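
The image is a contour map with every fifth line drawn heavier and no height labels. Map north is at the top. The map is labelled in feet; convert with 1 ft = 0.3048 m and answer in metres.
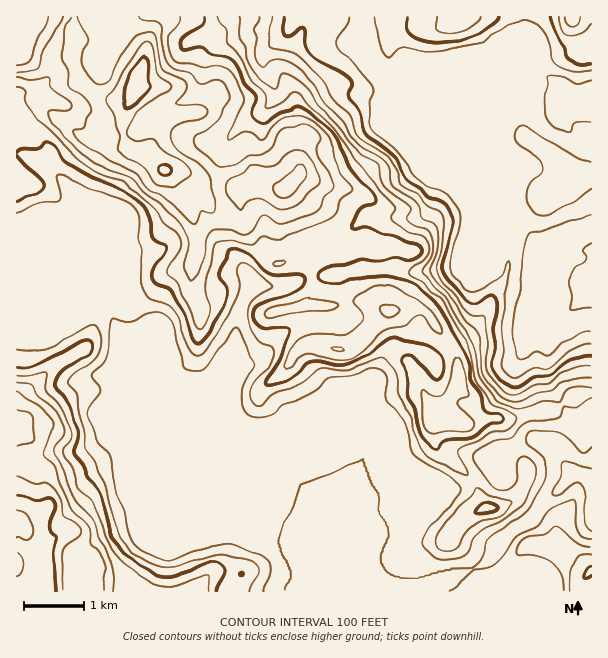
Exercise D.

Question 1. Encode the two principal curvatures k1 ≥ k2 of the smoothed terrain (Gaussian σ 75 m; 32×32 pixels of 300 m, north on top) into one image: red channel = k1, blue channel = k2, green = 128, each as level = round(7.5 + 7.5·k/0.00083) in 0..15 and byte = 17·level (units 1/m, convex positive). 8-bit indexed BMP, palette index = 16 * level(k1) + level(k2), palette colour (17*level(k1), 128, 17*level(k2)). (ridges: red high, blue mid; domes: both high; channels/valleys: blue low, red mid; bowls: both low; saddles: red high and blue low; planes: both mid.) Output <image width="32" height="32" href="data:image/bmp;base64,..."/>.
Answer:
<image width="32" height="32" href="data:image/bmp;base64,Qk02CAAAAAAAADYEAAAoAAAAIAAAACAAAAABAAgAAAAAAAAEAAATCwAAEwsAAAABAAAAAAAAAIAAABGAAAAigAAAM4AAAESAAABVgAAAZoAAAHeAAACIgAAAmYAAAKqAAAC7gAAAzIAAAN2AAADugAAA/4AAAACAEQARgBEAIoARADOAEQBEgBEAVYARAGaAEQB3gBEAiIARAJmAEQCqgBEAu4ARAMyAEQDdgBEA7oARAP+AEQAAgCIAEYAiACKAIgAzgCIARIAiAFWAIgBmgCIAd4AiAIiAIgCZgCIAqoAiALuAIgDMgCIA3YAiAO6AIgD/gCIAAIAzABGAMwAigDMAM4AzAESAMwBVgDMAZoAzAHeAMwCIgDMAmYAzAKqAMwC7gDMAzIAzAN2AMwDugDMA/4AzAACARAARgEQAIoBEADOARABEgEQAVYBEAGaARAB3gEQAiIBEAJmARACqgEQAu4BEAMyARADdgEQA7oBEAP+ARAAAgFUAEYBVACKAVQAzgFUARIBVAFWAVQBmgFUAd4BVAIiAVQCZgFUAqoBVALuAVQDMgFUA3YBVAO6AVQD/gFUAAIBmABGAZgAigGYAM4BmAESAZgBVgGYAZoBmAHeAZgCIgGYAmYBmAKqAZgC7gGYAzIBmAN2AZgDugGYA/4BmAACAdwARgHcAIoB3ADOAdwBEgHcAVYB3AGaAdwB3gHcAiIB3AJmAdwCqgHcAu4B3AMyAdwDdgHcA7oB3AP+AdwAAgIgAEYCIACKAiAAzgIgARICIAFWAiABmgIgAd4CIAIiAiACZgIgAqoCIALuAiADMgIgA3YCIAO6AiAD/gIgAAICZABGAmQAigJkAM4CZAESAmQBVgJkAZoCZAHeAmQCIgJkAmYCZAKqAmQC7gJkAzICZAN2AmQDugJkA/4CZAACAqgARgKoAIoCqADOAqgBEgKoAVYCqAGaAqgB3gKoAiICqAJmAqgCqgKoAu4CqAMyAqgDdgKoA7oCqAP+AqgAAgLsAEYC7ACKAuwAzgLsARIC7AFWAuwBmgLsAd4C7AIiAuwCZgLsAqoC7ALuAuwDMgLsA3YC7AO6AuwD/gLsAAIDMABGAzAAigMwAM4DMAESAzABVgMwAZoDMAHeAzACIgMwAmYDMAKqAzAC7gMwAzIDMAN2AzADugMwA/4DMAACA3QARgN0AIoDdADOA3QBEgN0AVYDdAGaA3QB3gN0AiIDdAJmA3QCqgN0Au4DdAMyA3QDdgN0A7oDdAP+A3QAAgO4AEYDuACKA7gAzgO4ARIDuAFWA7gBmgO4Ad4DuAIiA7gCZgO4AqoDuALuA7gDMgO4A3YDuAO6A7gD/gO4AAID/ABGA/wAigP8AM4D/AESA/wBVgP8AZoD/AHeA/wCIgP8AmYD/AKqA/wC7gP8AzID/AN2A/wDugP8A/4D/AIfIlIP3g7fm5df4g8aVhIZ3d3d3h4eGhneHh4aHdJPoiMiDg/rExpVzl9nm2eikhnd3d4eGl4WjkpOUxnSExOmHt6Si5oVjYWKCg6WFg4SHh4d3h4aXtfnphWHD+dfHtJiWxfq3ZHN2h4Z1lIR2h4eHh3d3doaUx/eTgpCQxcaRuNfElbaDloeHd4eHh4eHh4eHd4eHh3Vzx/f79pCi6LSGtsd0uHN2hoeHh4eHh4d3d3eHd4aGdmRh5JTU5oCj84bHtoWVdHZ3h4eHh4eHh4d3h4eGp5d0ctTlY3T5poGAhNOBhJaWhod3h4eHh3d3h4eHh4aYpbL41GF0pNejksmouMe0dIaGh4eHd4eGhoaHh3eHh3Zx5cSjxnKyYXOGqLnJ2oRjdoeHh4eGhqSllYZ2h3d2dWH5+vno9vjj16WGt6alo4WFh4d3dqeEpfl1hYSFd4WVpPampObSktXo5bbG1GKElpaHh4WFt4SU+PeWlnKBcnSn+IH49HNQpqTZ2GTm9aSic3eHlba1c3SC9vdxo7ZxgualUfe0MVGjYbe3dnS2+eqCdnZz1edzc6WA+Pb4+eeQk3OU98Slg5RzlbaFdHSW5oGFZGLG+ISAxpKgo4KE9qSllfjGs5ZkZHWEpZeXhYS1pNiEYtb5pqD7+ea1tYOV2djV+ZSx6HR1h4aFd4eHh4d2lbaT96a4kJGRtMemtsjJqOjIknH3lZWGh4eHh4eHd4aFx8b3pYVygbORk3SDgpKhwHBQY6XXhHaHh4d3h4eHdoaVlPfXdGDV2Menp5aVpdX4kWB2huh0dneHh3eHhoaGlaZixOSCtaOUc3SElre41/rlgIWGx4R0dXWFdYa4lnVkpZXmtbbpk6aHhpWElZOSk/ezhIaXpaiGhpZ0xoRzdGKTxseXlaeTt7enlnWm9/jUt6OFd4aoqKiX6eiTcoR0lMrXhbakuMb56afH5+eUgoKDhId3haiXmJeWgpKFl6e15/v3t5OnuHXpyJaWptmTYnWHh4d2hYa4p4WFccjW2OfXlHNzU5Vzpsaz1tW1tJB2d3eHhpeX16eVlYDm6JamoqWUg4SDpJPIuPrng1FxhYeHd4eGp8iFdKeC5taEhabVcLXH2qeUcJPn1YK1hGWHd3d3d3aWpnWWlZOUgqXFxvjFs6OmuNjWgOWlY4OVhpaHd4eHh5iXhoSVgqKm6HOD+eb15qTKtnGj15aUqJSmhnaHh4eGh5aTg5Pqo6W2Y4PX+GCDhMe2YNindIaVdKaFc4ODdYZ2hqXY6seEk9mEhKT4YVGVpKSUcaR0hHSGp6W3t5aThHV1dLO1l8iStoSnksLExsWWlqeEhKa4lYWYl6fH6ujXtKWj+tU="/>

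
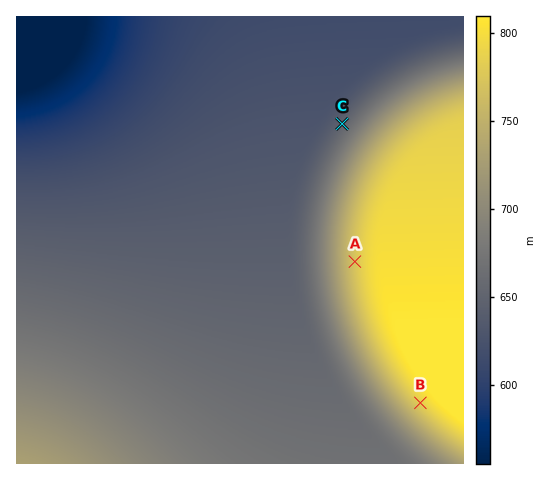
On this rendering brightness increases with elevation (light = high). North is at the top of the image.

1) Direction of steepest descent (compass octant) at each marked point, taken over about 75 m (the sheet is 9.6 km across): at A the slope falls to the W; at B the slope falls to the SW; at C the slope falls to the NW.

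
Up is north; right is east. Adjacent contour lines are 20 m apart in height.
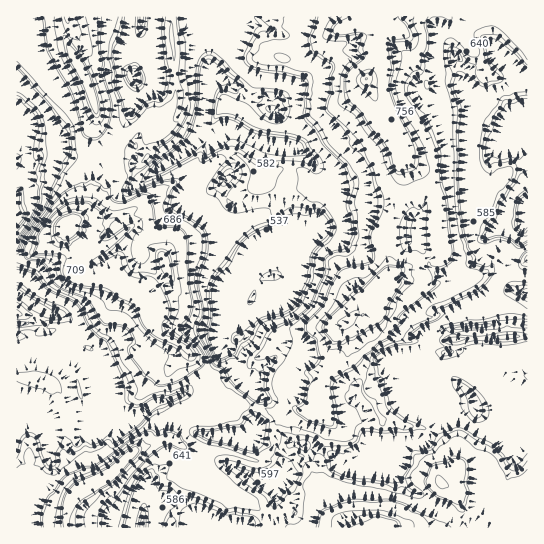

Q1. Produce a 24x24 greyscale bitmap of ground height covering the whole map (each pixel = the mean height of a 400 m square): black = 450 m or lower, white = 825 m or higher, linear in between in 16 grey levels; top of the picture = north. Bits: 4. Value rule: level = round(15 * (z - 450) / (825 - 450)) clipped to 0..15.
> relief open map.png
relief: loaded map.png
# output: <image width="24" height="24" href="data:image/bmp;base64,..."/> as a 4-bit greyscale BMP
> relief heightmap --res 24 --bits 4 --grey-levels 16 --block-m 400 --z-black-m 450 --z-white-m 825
<image width="24" height="24" href="data:image/bmp;base64,Qk2WAQAAAAAAAHYAAAAoAAAAGAAAABgAAAABAAQAAAAAACABAAATCwAAEwsAABAAAAAAAAAAAAAAABEREQAiIiIAMzMzAERERABVVVUAZmZmAHd3dwCIiIgAmZmZAKqqqgC7u7sAzMzMAN3d3QDu7u4A////AIm6hVZWZ3iau6iIiIm7lmZ4h2eIiIioiIebyXiIdld2Znmoh3Z3m5iHd2Z2VWeIdmVlZ5h2ZneIZmZ2VVZlVniId4mod2VUVWZmV4iIZoiodlVVVWZlaKqWZoipdlVVVlVVeauTVnirl2VFVVVXmspzNWi8ynZVRERprMqDMzWcy5hmVVi8zMp0MzR6vKmHZYrMyrp1MzNomqmHZozcuqqFUzNGmpqFRDrsupdlVUNGipqFQjaqmIZVVVVWiqp1UjWIhlZURVVWiqp1VDV4h2RFVERom8p1RDV5iIYzNFV5rLl1M0aLlodEVVaKzKh1Q2ebhWdEVVaL25h2ZXirdFdUV3eLy6h3Zom6dWdVZ4iqy6h3Z4m6dWdVV3iszLiIeA=="/>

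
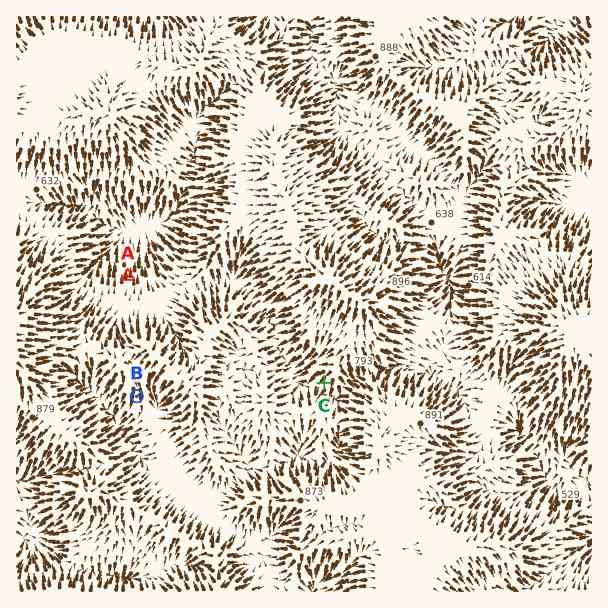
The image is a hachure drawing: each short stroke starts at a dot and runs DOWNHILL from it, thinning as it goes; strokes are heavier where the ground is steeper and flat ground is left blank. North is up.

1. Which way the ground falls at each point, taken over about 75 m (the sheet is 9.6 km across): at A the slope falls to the N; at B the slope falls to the S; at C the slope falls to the SW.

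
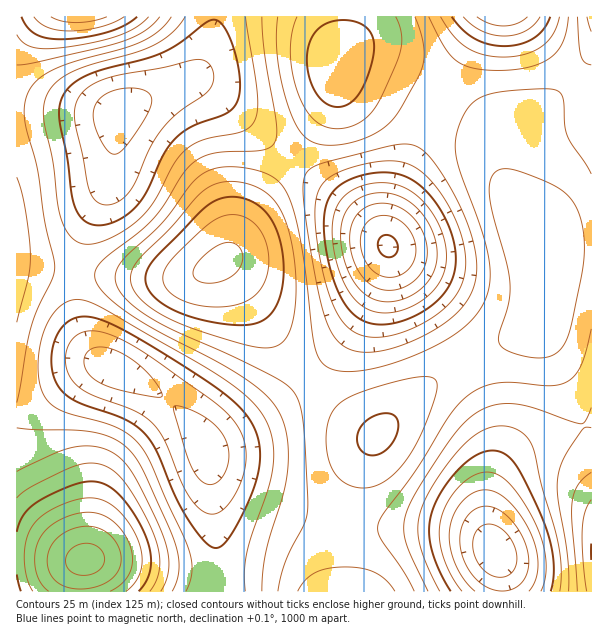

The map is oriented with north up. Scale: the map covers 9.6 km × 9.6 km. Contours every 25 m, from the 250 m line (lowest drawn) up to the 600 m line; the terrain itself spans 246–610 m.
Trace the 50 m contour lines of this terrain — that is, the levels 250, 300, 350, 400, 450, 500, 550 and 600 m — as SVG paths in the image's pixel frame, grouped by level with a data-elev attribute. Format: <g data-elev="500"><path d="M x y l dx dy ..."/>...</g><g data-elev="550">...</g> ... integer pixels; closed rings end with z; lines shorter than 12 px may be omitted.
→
<g data-elev="250"><path d="M387 257l-7-5-2-7 2-7 6-3 7 3 5 8-1 5-2 4z"/></g><g data-elev="300"><path d="M494 590l-12-6-10-9-8-14-4-15 1-15 4-12 8-8 10-5 14 3 13 10 12 17 6 19-1 17-6 12-12 6z"/><path d="M383 290l-12-5-11-11-7-16-3-18 1-15 6-11 11-8 13-3 17 3 15 11 10 16 4 18-3 16-10 14-15 8z"/></g><g data-elev="350"><path d="M462 591l-11-16-8-20-4-18 2-16 6-18 11-15 15-12 13-4 12 3 12 9 14 18 12 22 7 19 3 18-1 17-4 13"/><path d="M207 513l-10-7-9-12-8-14-15-39-6-10-7-9-18-12-47-17-9-6-6-7-6-12 0-12 3-12 8-9 9-4 12 0 13 4 18 9 24 15 58 40 14 12 10 11 7 12 4 13 0 14-3 15-7 17-9 13-9 7z"/><path d="M378 312l-9-2-9-5-7-8-7-10-10-29-3-16-1-15 5-20 10-13 16-9 21-2 12 2 11 4 10 7 10 10 8 12 7 13 3 14 1 13-1 11-4 10-6 9-9 9-11 8-13 5-12 3z"/><path d="M102 204l-7-4-6-11-13-63-1-18 5-13 13-11 20-7 51-10 30-7 7 0 6 2 5 6 2 7-1 8-3 6-8 7-25 17-15 16-11 17-16 36-9 13-12 9z"/><path d="M540 17l-6 7-9 7-10 4-11 1-12-1-10-4-9-6-10-8"/></g><g data-elev="400"><path d="M186 591l4-9 2-10 0-11-3-10-37-86-9-16-11-12-15-9-15-6-33-8-12-5-9-8-6-9-3-11-1-13 1-15 3-15 5-14 6-10 7-8 8-5 12-1 15 4 104 59 42 29 13 12 9 12 6 10 3 12 2 14-1 13-5 24-21 63-3 20 1 19"/><path d="M440 591l-14-28-7-21-1-18 4-17 16-30 24-31 20-15 9-4 10-1 11 1 10 5 7 8 4 9 8 36 18 61 2 24-1 21"/><path d="M366 337l-12-5-9-7-8-11-7-16-7-26-6-30-2-26 1-18 3-9 4-6 7-6 9-5 17-6 18-4 15-1 12 1 12 4 12 9 12 13 12 18 9 19 5 18 3 17-1 15-4 12-8 12-10 10-12 10-17 9-18 6-16 3z"/><path d="M245 17l13 79-1 17-5 11-10 8-35 7-16 7-14 13-23 42-17 20-17 12-18 8-13 3-11-2-6-4-6-7-7-21-6-48-9-43 0-14 3-10 10-14 17-10 19-7 45-12 20-9 15-11 12-15"/><path d="M559 17l-6 18-11 11-18 9-21 2-20-2-16-7-14-12-12-19"/></g><g data-elev="450"><path d="M161 591l5-10 3-12-1-14-3-13-9-23-19-39-9-14-9-9-9-6-11-4-10-1-12 1-21 6-39 18"/><path d="M414 591l-12-22-21-30-3-8 0-6 6-12 35-48 29-48 10-12 9-9 10-7 11-4 21-3 43 4 9-2 8-3 7-7 6-11 9-34"/><path d="M591 472l-7 6-6 7-4 9-2 9 0 18 5 70"/><path d="M17 322l11-44 2-21-5-48-8-32"/><path d="M591 174l-23-37-3-12-2-26-2-5-3-3-15-2-40 3-18 4-12 6-7 9-7 14-3 13-1 12 4 20 20 54 9 28 2 24-4 21-5 11-8 11-11 10-13 9-41 20-39 11-18 3-15-2-10-4-8-9-5-18-9-79-10-47-5-16-6-11-8-7-9-6-17-4-19-2-15 1-12 6-12 11-30 39-40 39-6 12 2 10 7 12 14 12 30 19 64 28 43 21 15 10 7 11 4 13 3 20 3 81-3 13-19 37-7 29"/><path d="M17 65l21-3 84-20 22-11 16-14"/><path d="M278 17l-2 24 2 24 6 26 8 25 7 13 7 9 11 6 13 1 21-2 21-8 16-10 11-14 19-34 6-15-1-20-8-25"/><path d="M577 17l4 38 3 7 7 3"/></g><g data-elev="500"><path d="M139 591l7-9 4-12 1-13-3-14-7-18-12-18-12-14-12-9-12-3-12 2-15 5-21 9-11 7-8 8-6 9-3 11"/><path d="M17 574l4 17"/><path d="M591 544l0 16"/><path d="M368 455l6 0 7-2 6-4 6-7 4-10 1-7-1-6-4-4-7-2-11 2-9 6-6 7-3 7 1 9 4 7z"/><path d="M226 324l25 0 9-2 7-5 6-6 5-9 4-12 2-14-1-15-2-16-4-14-6-12-7-9-9-7-10-4-11-2-16 3-15 9-49 51-6 9-3 9 1 7 5 8 7 7 10 7 26 11z"/><path d="M334 107l13-2 10-9 9-16 7-21 1-15-3-11-7-7-11-5-17 0-13 4-10 10-5 13-1 18 5 20 11 15z"/><path d="M21 17l6 10 8 7 10 4 15 1 23-2 24-5 17-6 13-9"/></g><g data-elev="550"><path d="M110 591l12-7 7-10 3-11-1-14-6-14-11-13-12-7-13-3-15 2-15 6-12 9-8 10-4 15 0 15 5 13 9 9"/><path d="M202 282l8 1 9-1 9-4 7-5 5-6 3-7-1-8-3-5-6-4-9 0-10 5-11 9-8 9-2 7 2 6z"/><path d="M51 17l11 4 13 2 17-2 15-4"/></g><g data-elev="600"><path d="M78 575l14-1 10-7 2-4 0-6-2-6-4-4-8-3-7 0-8 2-7 6-2 6 0 8 5 5z"/></g>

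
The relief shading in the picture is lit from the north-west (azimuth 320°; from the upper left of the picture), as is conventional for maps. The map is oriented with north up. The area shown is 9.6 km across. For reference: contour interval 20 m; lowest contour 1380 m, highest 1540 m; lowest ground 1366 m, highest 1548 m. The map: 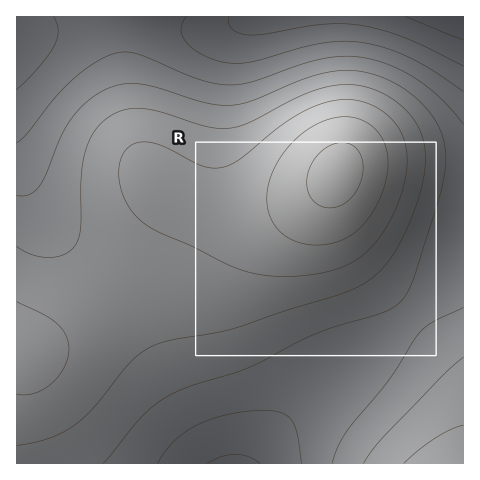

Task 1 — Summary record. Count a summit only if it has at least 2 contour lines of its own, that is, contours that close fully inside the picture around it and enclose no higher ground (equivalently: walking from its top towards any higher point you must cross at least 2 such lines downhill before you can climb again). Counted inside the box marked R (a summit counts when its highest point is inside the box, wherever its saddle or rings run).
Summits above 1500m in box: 1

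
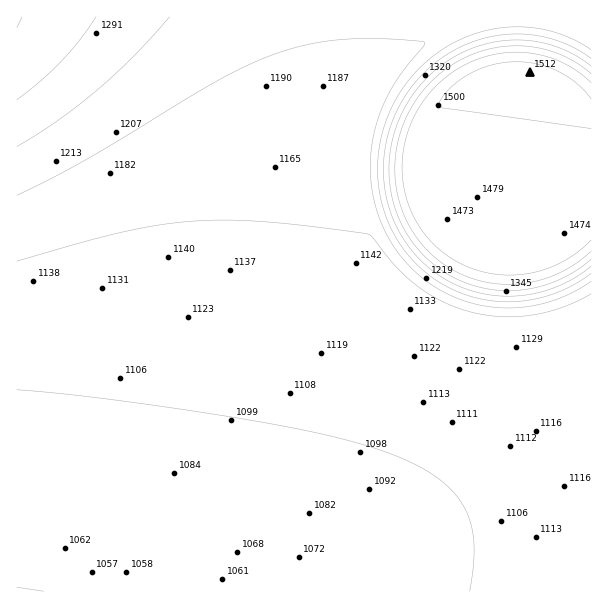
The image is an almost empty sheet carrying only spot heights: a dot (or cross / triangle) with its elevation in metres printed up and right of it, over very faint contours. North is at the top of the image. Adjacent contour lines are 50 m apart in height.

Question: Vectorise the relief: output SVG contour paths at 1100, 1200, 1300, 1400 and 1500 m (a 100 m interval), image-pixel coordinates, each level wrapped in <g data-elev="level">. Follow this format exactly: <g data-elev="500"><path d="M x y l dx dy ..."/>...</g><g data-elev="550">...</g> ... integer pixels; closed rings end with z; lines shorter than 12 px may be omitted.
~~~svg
<g data-elev="1100"><path d="M17 390l109 11 143 22 81 18 30 9 25 10 21 10 17 12 13 13 10 15 6 17 2 18-1 21-3 25"/></g><g data-elev="1200"><path d="M17 195l72-37 130-78 51-24 33-10 35-6 37-1 47 2 2 1 0 3-24 30-15 26-9 24-5 24 0 27 4 27 9 25 13 23 18 21 22 16 24 12 27 6 27 2 27-4 25-9 24-14"/></g><g data-elev="1300"><path d="M17 100l23-19 22-21 18-21 16-22"/><path d="M591 59l-15-10-16-8-17-4-18-3-18 0-18 3-16 5-17 7-15 10-15 12-12 13-11 15-8 17-7 18-3 18-2 18 2 18 3 18 6 16 9 17 11 14 12 13 14 10 16 9 17 6 16 4 18 1 18-1 18-4 17-6 16-8 15-11"/></g><g data-elev="1400"><path d="M591 74l-13-10-15-8-15-6-17-3-16-1-18 1-17 4-16 7-15 9-14 11-12 12-10 15-8 15-6 16-3 17-1 17 1 16 4 17 5 15 9 16 11 14 12 11 14 10 14 7 15 5 17 3 18 0 16-2 17-4 16-8 15-9 12-10"/></g><g data-elev="1500"><path d="M591 99l-15-16-19-12-23-8-21-1-25 4-21 9-19 15-7 9-3 6 2 2 3 1 148 21"/></g>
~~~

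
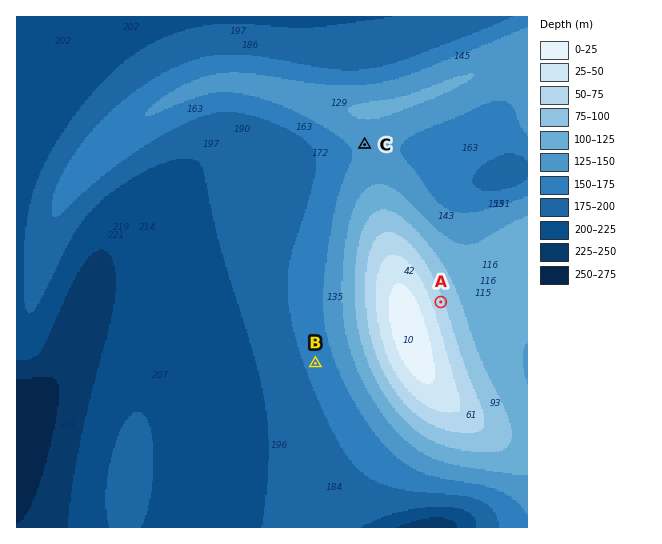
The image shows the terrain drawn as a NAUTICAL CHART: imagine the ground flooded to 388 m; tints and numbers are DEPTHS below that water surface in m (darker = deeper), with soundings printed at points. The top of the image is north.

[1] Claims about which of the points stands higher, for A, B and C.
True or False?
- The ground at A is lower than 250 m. False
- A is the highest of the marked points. True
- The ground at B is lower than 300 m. True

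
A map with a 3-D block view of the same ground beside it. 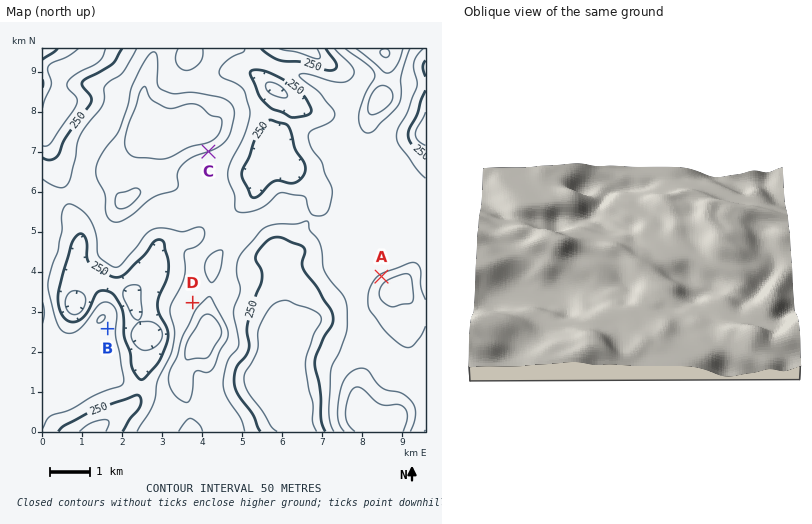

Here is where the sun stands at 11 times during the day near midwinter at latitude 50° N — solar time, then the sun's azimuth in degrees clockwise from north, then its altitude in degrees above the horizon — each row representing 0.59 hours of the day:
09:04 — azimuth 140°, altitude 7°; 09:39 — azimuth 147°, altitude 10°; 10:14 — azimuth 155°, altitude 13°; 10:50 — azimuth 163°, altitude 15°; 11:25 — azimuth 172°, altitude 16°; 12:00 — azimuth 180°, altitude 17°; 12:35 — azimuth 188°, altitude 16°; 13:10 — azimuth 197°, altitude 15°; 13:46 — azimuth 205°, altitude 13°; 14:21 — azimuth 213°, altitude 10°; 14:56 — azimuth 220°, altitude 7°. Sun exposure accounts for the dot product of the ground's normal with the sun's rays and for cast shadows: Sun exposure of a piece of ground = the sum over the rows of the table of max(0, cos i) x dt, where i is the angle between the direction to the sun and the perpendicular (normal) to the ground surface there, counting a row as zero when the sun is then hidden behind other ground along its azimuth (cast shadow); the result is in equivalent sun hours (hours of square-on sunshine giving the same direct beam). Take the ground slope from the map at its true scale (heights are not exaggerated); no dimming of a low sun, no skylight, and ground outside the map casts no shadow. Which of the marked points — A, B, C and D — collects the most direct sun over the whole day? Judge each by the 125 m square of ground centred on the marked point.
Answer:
C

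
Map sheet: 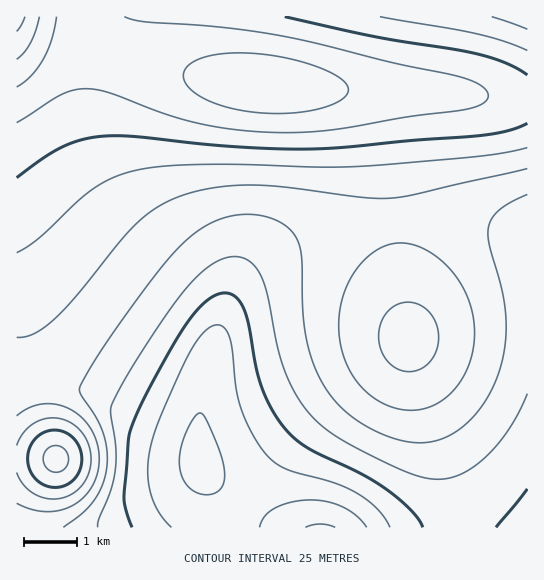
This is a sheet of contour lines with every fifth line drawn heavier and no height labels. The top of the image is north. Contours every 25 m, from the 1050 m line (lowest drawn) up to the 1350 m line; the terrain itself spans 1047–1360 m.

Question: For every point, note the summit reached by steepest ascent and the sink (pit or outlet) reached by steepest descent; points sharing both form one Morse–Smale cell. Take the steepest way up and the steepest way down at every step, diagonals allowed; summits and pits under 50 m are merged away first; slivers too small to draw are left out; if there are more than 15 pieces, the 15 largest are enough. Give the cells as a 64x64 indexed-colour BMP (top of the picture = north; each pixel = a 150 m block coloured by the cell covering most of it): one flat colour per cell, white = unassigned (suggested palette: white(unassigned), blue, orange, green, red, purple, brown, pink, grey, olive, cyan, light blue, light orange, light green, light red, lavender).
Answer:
<image width="64" height="64" href="data:image/bmp;base64,Qk12CAAAAAAAAHYAAAAoAAAAQAAAAEAAAAABAAQAAAAAAAAIAAATCwAAEwsAABAAAAAAAAAA////ALR3HwAOf/8ALKAsACgn1gC9Z5QAS1aMAMJ34wB/f38AIr28AM++FwDox64AeLv/AIrfmACWmP8A1bDFADMzMzMzMzMzMzMzMzMzMzMRERERERERERERERERERERMzMzMzMzMzMzMzMzMzMzEREREREREREREREREREREREzMzMzMzMzMzMzMzMzMzERERERERERERERERERERERETMzMzMzMzMzMzMzMzMxERERERERERERERERERERERERMzMzMzMzMzMzMzMzMxEREREREREREREREREREREREREzMzMzMzMzMzMzMzMxERERERERERERERERERERERERETMzMzMzMzMzMzMzMxERERERERERERERERERERERERERMzMzMzMzMzMzMzMxEREREREREREREREREREREREREREzMzMzMzMzMzMzMzERERERERERERERERERERERERERETMzMzMzMzMzMzMzMRERERERERERERERERERERERERERMzMzMzMzMzMzMzMxEREREREREREREREREREREREREREzMzMzMzMzMzMzMxERERERERERERERERERERERERERETMzMzMzMzMzMzMRERERERERERERERERERERERERERERMzMzMzMzMzMzEREREREREREREREREREREREREREREREzMzMzMzMzMRERERERERERERERERERERERERERERERETMzMzMzMzERERERERERERERERERERERERERERERERERMzMzMzMxEREREREREREREREREREREREREREREREREREREzMzEREREREREREREREREREREREREREREREREREREREREREREREREREREREREREREREREREREREREREREREREREREREREREREREREREREREREREREREREREREREREREREREREREREREREREREREREREREREREREREREREREREREREREREREREREREREREREREREREREREREREREREREREREREREREREREREREREREREREREREREREREREREREREREREREREREREREREREREREREREREREREREREREREREREREREREREREREREREREREREREREREREREREREREREREREREREREREREREREREREREREREREREREREREREREREREREREREREREREREREREREREREREREREREREREREREREREREREREREREREREREREREREREREREREREREREREREREREREREREREREREREREREREREREREREREREREREREREREREREREREREREREREREREREREREREREREREREREREREREREREREREREREREREREREREREREREREREREREREREREREREREREREREREREREREREREREREREREREREREREREREREREREREREREREREREREREREREREREREREREREREREREREREREREREREREREREREREREREREREREREREREREREREREREREREREREREREREREREREREREREREREREREREREREREREREREREREREREREREREREREREREREREREREREREREREREREREREREREREREREREREREREREREREREREREREREREREREREREREREREREREREREREREREREREREREREREREREREREREREREREREREREREREREREREREREREREREREREREREREREREREREREREREREREREREREREREREREREREREREREREREREREREREREREREREREREREREREREREREREREREREREREREREREREREREREREREREREREREREREREREREREREREREREREREREREREREREREREREREREREREREREREREREREREREREREREREREREREREREREREREREREREREREREREREREREREREREREREREREREREREREREREREREREREREREREREREREREREREREREREREREREREREREREREREREREREREREREREREREREREREREREREREREREREREREREREREREREREREREREREREREREREREREREREREREREREREREREREREREREREREREREREREREREREREREREREREREREREREREREREREREREREREREREREREREREREREREREREREREREREREREREREREREREREREREREREREREREREREREREREREREREREREREREREREREREREREREREREREREREREREREREREREREREREREREREREREREREREREREREREREREREREREREREREREREREREREREREREREREREREREREREREREREiIiIiIiEREREREREREREREREREREiIiIiIiIiIiIiIiIiIiIiIRERERERERERERERIiIiIiIiIiIiIiIiIiIiIiIiIiIhERERERERERESIiIiIiIiIiIiIiIiIiIiIiIiIiIiIiERERERERESIiIiIiIiIiIiIiIiIiIiIiIiIiIiIiIiIRERERESIiIiIiIiIiIiIiIiIiIiIiIiIiIiIiIiIiIhERERIiIiIiIiIiIiIiIiIiIiIiIiIiIiIiIiIiIiIiEREiIiIiIiIiIiIiIiIiIiIiIiIiIiIiIiIiIiIiIiISIiIiIiIiIiIiIiIiIiIiIiIiIiIiIiIiIiIiIiIiIiIiIiIiIiIiIiIiIiIiIiIiIiIiIiIiIiIiIiIiIiIi"/>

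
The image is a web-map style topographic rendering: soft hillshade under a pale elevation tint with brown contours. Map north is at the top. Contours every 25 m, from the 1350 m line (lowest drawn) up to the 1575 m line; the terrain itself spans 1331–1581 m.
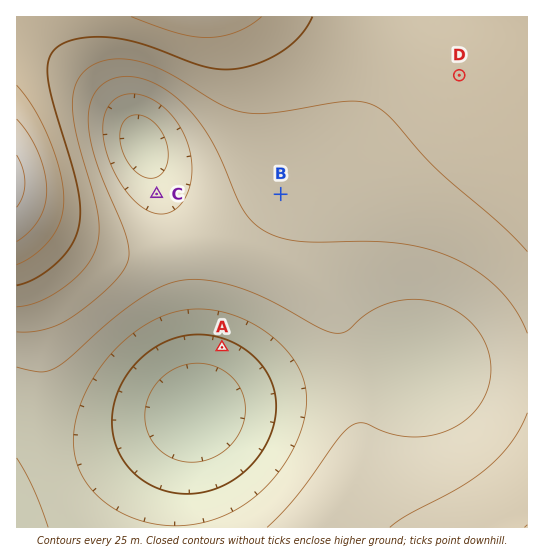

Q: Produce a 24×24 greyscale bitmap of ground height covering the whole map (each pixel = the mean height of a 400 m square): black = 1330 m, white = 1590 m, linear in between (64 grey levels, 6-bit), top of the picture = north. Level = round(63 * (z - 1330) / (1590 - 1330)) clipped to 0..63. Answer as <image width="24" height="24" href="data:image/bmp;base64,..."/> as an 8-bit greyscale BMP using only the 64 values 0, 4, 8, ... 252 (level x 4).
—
<image width="24" height="24" href="data:image/bmp;base64,Qk12BgAAAAAAADYEAAAoAAAAGAAAABgAAAABAAgAAAAAAEACAAATCwAAEwsAAAABAAAAAAAAAAAAAAEBAQACAgIAAwMDAAQEBAAFBQUABgYGAAcHBwAICAgACQkJAAoKCgALCwsADAwMAA0NDQAODg4ADw8PABAQEAAREREAEhISABMTEwAUFBQAFRUVABYWFgAXFxcAGBgYABkZGQAaGhoAGxsbABwcHAAdHR0AHh4eAB8fHwAgICAAISEhACIiIgAjIyMAJCQkACUlJQAmJiYAJycnACgoKAApKSkAKioqACsrKwAsLCwALS0tAC4uLgAvLy8AMDAwADExMQAyMjIAMzMzADQ0NAA1NTUANjY2ADc3NwA4ODgAOTk5ADo6OgA7OzsAPDw8AD09PQA+Pj4APz8/AEBAQABBQUEAQkJCAENDQwBEREQARUVFAEZGRgBHR0cASEhIAElJSQBKSkoAS0tLAExMTABNTU0ATk5OAE9PTwBQUFAAUVFRAFJSUgBTU1MAVFRUAFVVVQBWVlYAV1dXAFhYWABZWVkAWlpaAFtbWwBcXFwAXV1dAF5eXgBfX18AYGBgAGFhYQBiYmIAY2NjAGRkZABlZWUAZmZmAGdnZwBoaGgAaWlpAGpqagBra2sAbGxsAG1tbQBubm4Ab29vAHBwcABxcXEAcnJyAHNzcwB0dHQAdXV1AHZ2dgB3d3cAeHh4AHl5eQB6enoAe3t7AHx8fAB9fX0Afn5+AH9/fwCAgIAAgYGBAIKCggCDg4MAhISEAIWFhQCGhoYAh4eHAIiIiACJiYkAioqKAIuLiwCMjIwAjY2NAI6OjgCPj48AkJCQAJGRkQCSkpIAk5OTAJSUlACVlZUAlpaWAJeXlwCYmJgAmZmZAJqamgCbm5sAnJycAJ2dnQCenp4An5+fAKCgoAChoaEAoqKiAKOjowCkpKQApaWlAKampgCnp6cAqKioAKmpqQCqqqoAq6urAKysrACtra0Arq6uAK+vrwCwsLAAsbGxALKysgCzs7MAtLS0ALW1tQC2trYAt7e3ALi4uAC5ubkAurq6ALu7uwC8vLwAvb29AL6+vgC/v78AwMDAAMHBwQDCwsIAw8PDAMTExADFxcUAxsbGAMfHxwDIyMgAycnJAMrKygDLy8sAzMzMAM3NzQDOzs4Az8/PANDQ0ADR0dEA0tLSANPT0wDU1NQA1dXVANbW1gDX19cA2NjYANnZ2QDa2toA29vbANzc3ADd3d0A3t7eAN/f3wDg4OAA4eHhAOLi4gDj4+MA5OTkAOXl5QDm5uYA5+fnAOjo6ADp6ekA6urqAOvr6wDs7OwA7e3tAO7u7gDv7+8A8PDwAPHx8QDy8vIA8/PzAPT09AD19fUA9vb2APf39wD4+PgA+fn5APr6+gD7+/sA/Pz8AP39/QD+/v4A////AEBESEhIREBAQERMVGBobHBwdHR4fICEiERESERAODAwMDQ8SFRgaGxscHB0dHiAhERISEA4LCQcHCAsOEhYZGhoaGhscHR4gEhIRDwwJBgQEBQcLDxMXGRkZGRkaGx0eEhMRDwsHBAIBAgUJDRIVFxcXFxcXGRsdExQSDwsHAwEAAQQIDBEUFhYVFRUWFxkcFRUTEAwIBQIBAgUJDREUFRUUExMUFhgbFxcWEw8LBwUEBQcLDhIUFRUUExMUFRgbGhoZFhIOCwkICQsOERQWFhUUExMUFhgbHh4cGRYTEA4NDg8SFBYXFxYVFRUWFxkcIyIgHRoXFBMSExQWFxkZGRgXFxcYGRseKSYjIB0aGBcWFxgZGhsbGhoZGRkaHB0gLysnIx8cGhkZGhscHBwcHBsbGxwdHiAiNDAqJSAcGhoaGxwdHR0dHR0dHh4fICIjODMtJh8aGBgaGx0dHh4eHh8fHyAhIiMlOjUtJR0XFBYZHB0eHx8fICAgISIiIyQmOzQsIhkSERQYHB4fHyAgICEhIiMjJCUmOTIpHxUPDxMZHR8gICEhISIiIyMkJSYnNi8mHRQPEBUbHyEhIiIiIiIjIyQlJiYnMiwkHBUSFBkeIiMjIyMjIyMjJCQlJicoLiokHxoYGx8jJSYmJSQkJCMkJCUlJicoLCkmIyAgIiUoKSkoJyYlJCQkJCUlJicoKyooJyYnKSstLSwrKigmJSQkJCQlJicoKysrKywtLzAxMTAuLConJiQkJCQlJicoA=="/>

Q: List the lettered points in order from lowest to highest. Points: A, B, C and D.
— A C B D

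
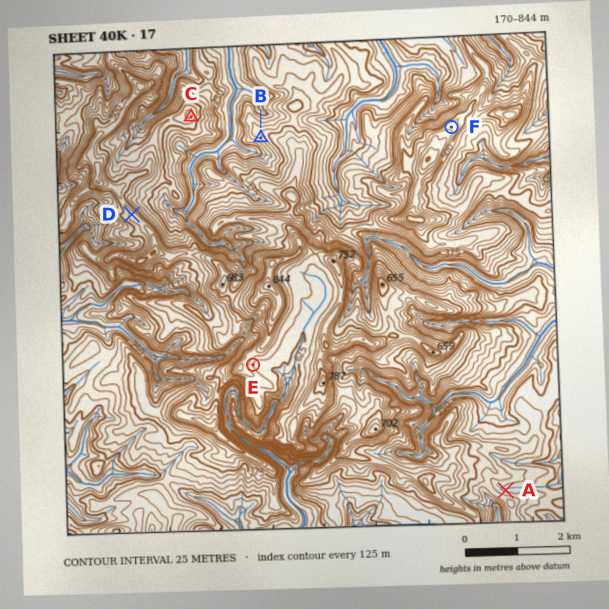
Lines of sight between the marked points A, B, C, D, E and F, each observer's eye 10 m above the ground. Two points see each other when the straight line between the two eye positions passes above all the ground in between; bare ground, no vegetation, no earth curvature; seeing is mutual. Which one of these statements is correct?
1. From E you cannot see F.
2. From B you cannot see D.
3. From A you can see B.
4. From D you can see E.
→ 1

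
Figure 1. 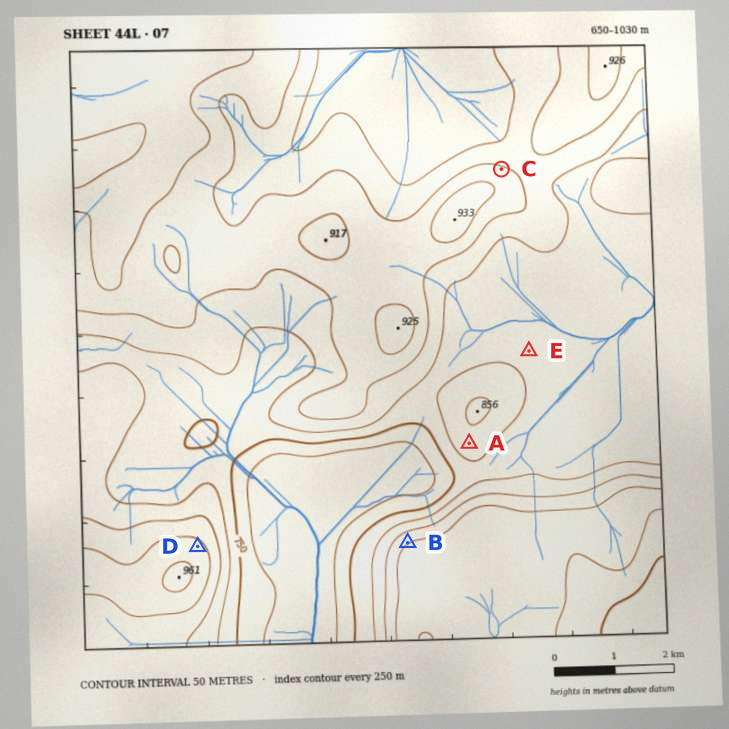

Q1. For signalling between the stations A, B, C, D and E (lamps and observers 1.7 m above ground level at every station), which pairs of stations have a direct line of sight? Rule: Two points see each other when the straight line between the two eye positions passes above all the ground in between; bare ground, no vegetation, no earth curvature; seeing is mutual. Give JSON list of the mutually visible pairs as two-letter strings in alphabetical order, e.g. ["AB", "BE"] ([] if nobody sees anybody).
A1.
["AB", "AD", "BD"]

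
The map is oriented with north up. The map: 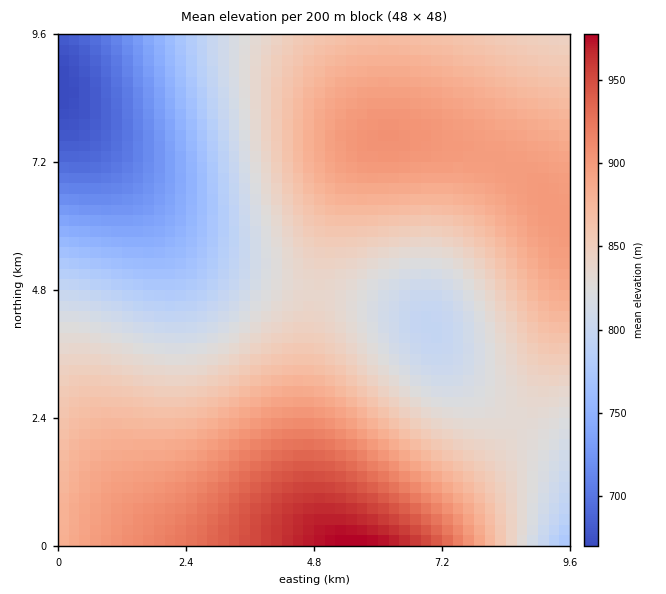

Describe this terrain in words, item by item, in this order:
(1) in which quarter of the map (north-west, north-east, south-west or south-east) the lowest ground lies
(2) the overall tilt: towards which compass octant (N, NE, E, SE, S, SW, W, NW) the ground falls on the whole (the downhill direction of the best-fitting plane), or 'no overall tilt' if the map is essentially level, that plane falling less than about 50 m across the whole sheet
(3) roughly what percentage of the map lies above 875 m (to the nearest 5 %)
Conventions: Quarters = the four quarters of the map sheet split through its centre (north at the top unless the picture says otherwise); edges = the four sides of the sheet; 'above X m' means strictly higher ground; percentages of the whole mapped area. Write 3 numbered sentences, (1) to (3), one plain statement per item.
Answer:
(1) Look to the north-west quarter for the lowest ground.
(2) The general tilt is down to the north-west (the land rises towards the south-east).
(3) Roughly 35 % of the ground is higher than 875 m.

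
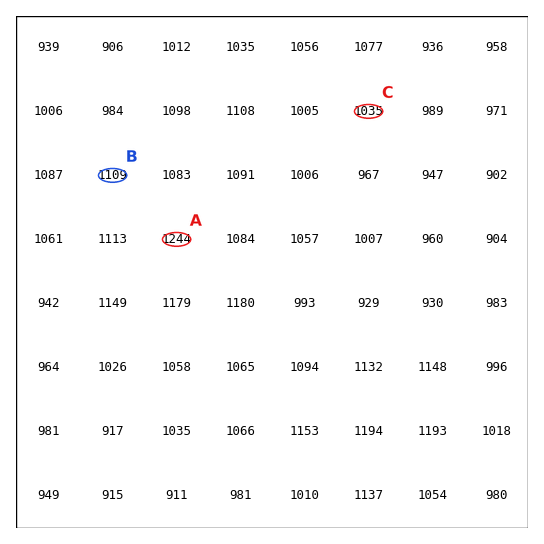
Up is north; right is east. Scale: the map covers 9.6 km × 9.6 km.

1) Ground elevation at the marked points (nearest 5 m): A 1245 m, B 1110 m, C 1035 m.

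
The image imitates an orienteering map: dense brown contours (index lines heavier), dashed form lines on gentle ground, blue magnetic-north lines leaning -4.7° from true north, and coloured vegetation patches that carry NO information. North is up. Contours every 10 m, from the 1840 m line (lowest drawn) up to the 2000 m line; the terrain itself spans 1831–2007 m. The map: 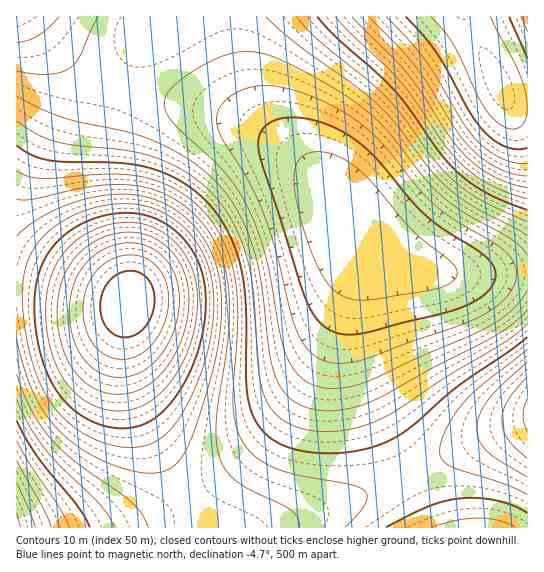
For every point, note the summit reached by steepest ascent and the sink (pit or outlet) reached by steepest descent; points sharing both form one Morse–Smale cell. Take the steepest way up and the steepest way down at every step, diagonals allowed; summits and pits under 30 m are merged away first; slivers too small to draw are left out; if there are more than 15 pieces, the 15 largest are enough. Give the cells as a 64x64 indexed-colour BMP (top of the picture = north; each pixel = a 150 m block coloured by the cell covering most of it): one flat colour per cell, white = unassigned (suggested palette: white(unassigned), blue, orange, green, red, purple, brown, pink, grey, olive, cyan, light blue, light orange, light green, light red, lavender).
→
<image width="64" height="64" href="data:image/bmp;base64,Qk12CAAAAAAAAHYAAAAoAAAAQAAAAEAAAAABAAQAAAAAAAAIAAATCwAAEwsAABAAAAAAAAAA////ALR3HwAOf/8ALKAsACgn1gC9Z5QAS1aMAMJ34wB/f38AIr28AM++FwDox64AeLv/AIrfmACWmP8A1bDFAEREREREREREREREQRERERERERERERERERERMzMzMzMzRERERERERERERERBEREREREREREREREREREzMzMzMzNERERERERERERERBEREREREREREREREREREzMzMzMzM0REREREREREREREERERERERERERERERERETMzMzMzMzREREREREREREREERERERERERERERERERETMzMzMzMzNEREREREREREREERERERERERERERERERERMzMzMzMzM0REREREREREREQRERERERERERERERERERMzMzMzMzMzREREREREREREQREREREREREREREREREREzMzMzMzMzNERERERERERERBEREREREREREREREREREzMzMzMzMzM0RERERERERERBERERERERERERERERERETMzMzMzMzMzREREREREREREERERERERERERERERERETMzMzMzMzMzNEREREREREREERERERERERERERERERERMzMzMzMzMzM0REREREREREERERERERERERERERERERMzMzMzMzMzMzREREREREREQREREREREREREREREREREzMzMzMzMzMzNERERERERERBEREREREREREREREREREzMzMzMzMzMzM0RERERERERBERERERERERERERERERETMzMzMzMzMzMzREREREREREERERERERERERERERERETMzMzMzMzMzMzNEREREREREQRERERERERERERERERERMzMzMzMzMzMzM0REREREREQREREREREREREREREREREzMzMzMzMzMzMzRERERERERBEREREREREREREREREREzMzMzMzMzMzMzNEREREREREERERERERERERERERERETMzMzMzMzMzMzM0REREREREQRERERERERERERERERERMzMzMzMzMzMzMzRERERERERBEREREREREREREREREREzMzMzMzMzMzMzNEREREREREEREREREREREREREREREzMzMzMzMzMzMzM0REREREREQRERERERERERERERERETMzMzMzMzMzMzMzRERERERERBERERERERERERERERERMzMzMzMzMzMzMzNEREREREREEREREREREREREREREREzMzMzMzMzMzMzM0REREREREQRERERERERERERERERETMzMzMzMzMzMzMzREREREQRERERERERERERERERERERMzMzMzMzMzMzMzNERBERERERERERERERERERERERERETMzMzMzMzMzMzMxERERERERERERERERERERERERERERMzMzMzMzMzMzMzEREREREREREREREREREREREREREREzMzMzMzMzMzMzMRERERERERERERERERERERERERERETMzMzMiIiIiIiIhERERERERERERERERERERERERERERMzMyIiIiIiIiIiEREREREREREREREREREREREREREREzIiIiIiIiIiIiIRERERERERERERERERERERERERERETIiIiIiIiIiIiIhERERERERERERERERERERERERERERIiIiIiIiIiIiIiERERERERERERERERERERERERERERIiIiIiIiIiIiIiIRERERERERERERERERERERERERERIiIiIiIiIiIiIiIhEREREREREREREREREREREREREREiIiIiIiIiIiIiIiEREREREREREREREREREREREREREiIiIiIiIiIiIiIiIRERERERERERERERERERERERERESIiIiIiIiIiIiIiIhERERERERERERERERERERERERESIiIiIiIiIiIiIiIiERERERERERERERERERERERERESIiIiIiIiIiIiIiIiIRERERERERERERERERERERERESIiIiIiIiIiIiIiIiIhERERERERERERERERERERERESIiIiIiIiIiIiIiIiIiERERERERERERERERERERERESIiIiIiIiIiIiIiIiIiIRERERERERERERERERERERESIiIiIiIiIiIiIiIiIiIhEREREREREREREREREREREiIiIiIiIiIiIiIiIiIiIiEREREREREREREREREREREiIiIiIiIiIiIiIiIiIiIiIRERERERERERERERERERIiIiIiIiIiIiIiIiIiIiIiIhEREREREREREREREREiIiIiIiIiIiIiIiIiIiIiIiIiERERERERERERERESIiIiIiIiIiIiIiIiIiIiIiIiIiIREREREREREREiIiIiIiIiIiIiIiIiIiIiIiIiIiIiIhEREREREREiIiIiIiIiIiIiIiIiIiIiIiIiIiIiIiIiERERERERIiIiIiIiIiIiIiIiIiIiIiIiIiIiIiIiIiIRERERESIiIiIiIiIiIiIiIiIiIiIiIiIiIiIiIiIiIhEREREiIiIiIiIiIiIiIiIiIiIiIiIiIiIiIiIiIiIiEREREiIiIiIiIiIiIiIiIiIiIiIiIiIiIiIiIiIiIiIREREiIiIiIiIiIiIiIiIiIiIiIiIiIiIiIiIiIiIiIhEREiIiIiIiIiIiIiIiIiIiIiIiIiIiIiIiIiIiIiIiEREiIiIiIiIiIiIiIiIiIiIiIiIiIiIiIiIiIiIiIiIREiIiIiIiIiIiIiIiIiIiIiIiIiIiIiIiIiIiIiIiIhESIiIiIiIiIiIiIiIiIiIiIiIiIiIiIiIiIiIiIiIi"/>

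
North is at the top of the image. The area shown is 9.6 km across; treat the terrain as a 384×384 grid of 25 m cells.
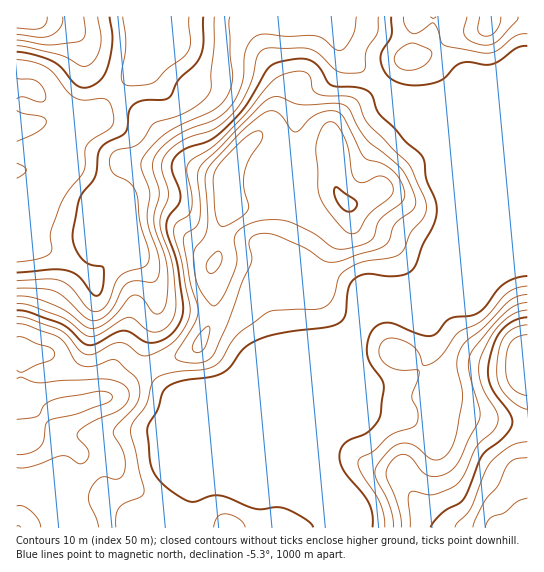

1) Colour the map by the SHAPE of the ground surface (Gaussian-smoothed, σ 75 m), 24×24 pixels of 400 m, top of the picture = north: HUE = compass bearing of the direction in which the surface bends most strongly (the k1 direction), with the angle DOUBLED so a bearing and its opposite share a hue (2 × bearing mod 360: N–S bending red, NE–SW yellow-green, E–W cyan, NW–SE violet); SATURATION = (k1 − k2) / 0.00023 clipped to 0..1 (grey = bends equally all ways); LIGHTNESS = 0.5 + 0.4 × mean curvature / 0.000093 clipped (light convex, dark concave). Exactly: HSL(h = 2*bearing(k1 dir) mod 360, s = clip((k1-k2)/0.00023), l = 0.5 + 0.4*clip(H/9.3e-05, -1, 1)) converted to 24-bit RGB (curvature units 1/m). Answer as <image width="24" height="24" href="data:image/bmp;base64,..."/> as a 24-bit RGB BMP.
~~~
<image width="24" height="24" href="data:image/bmp;base64,Qk32BgAAAAAAADYAAAAoAAAAGAAAABgAAAABABgAAAAAAMAGAAATCwAAEwsAAAAAAAAAAAAA3K2qgkaYiIFqprODjU1WPFRDbYxcaaCMSluUq9C8qJ7La0u4nqi0ml+qlF6HhG6CKRtBWlE5tOiFZ6K7Z4XFlGvP0KKomYSdtJNCcVVip5ppeH9OpU5ncLixc9LRWFybRYBumrBCbj4vcW9JhXNLfmdif359dEFjQxtEX8BrpPKnUYCgUUN6rVpHtY5ipZx1k5k5UnFPpH9rontZdrCIhNKZPzRkdU9bfX9zgH1tgH59f4B/gH9/gH9/emSAiS2cYqLp2u/xl+CcMVJ4VDNyrWCCvo+Ps7WakdaVQbS3YrK1mKLFjcy7sYF6Pitjfn1/f4B/f4B/f4B/f4B/f4B/f3+AS1SCiMrTPIyvi9GK4beuMyFGNDNQa7iHlpm4wqui6LzovkGjdH40XmMgh54cYWQnN0Bfe35/gIB/f4B/f4B/f4B/f4B/f3+AdIB+PIQ/R2NNaqIzoEgidz9VOm1lWaFBY1ozxJ4clXxMvXrKyafh0pPi2Z+dYcOYIoKIXHB9f39/f4B/f4B/f4B/f4B/f4B/f4B/fn9+RVxspXVceY5gc6GiXVCRfTk7WCsb59MZb7JYUKCMdJC5qKDb6dny7bLoeyd0KTsZUmAhW3pAeoB7f4B/f4B/f4B/f4B/f39/T0huiZNPmqF4cX5iSzFTlDuKvpXH3+bZoJdWa5VDGshJNz+YzIVWq0KS61z/82f31dJnFN9VKHJdfH9+f39/f4B/f4B/fnuAfyB/wc99QMR1S1inUzGuZYTGt5TK4eDIpb7O2unxqOjrAA9w8M7Zd5XCFTy+3nz/+dLfpoDANkZiOWIxY3VFcntTd35iZ3B/J1S73O/onKDeOCuURm+yPGHYyaLf6+fg2+nwhrvNx2hpBA4v5E9W4JtjERkiJhgo/8Oc65qXUkWug263f2qik4peZZ5SP6F6LZh3qso4YjYmMllMQcVyEEtfbbPM7ufd0YlIiUkstII1Dg4lXEEZ9ty7KBdXMQ0y/+k/8O2KQXeDYFeLmnShqXKotc+YN4SPXG57gX5YgHl2cIF1aIBDDiwXCV4hz+l6n15lxIWdx0poOhE8FKyC5OKyQQJTXBVs+PnS6Oe4Smp8QUtfcIaHe42i3cmnTCkqQU4wh4hJTY9HcoF/f39/eH9+D2kxZLITVFEeYkgbgREXtb1QIYRKVEQeLgUoYpgw4fnS7+LZZGK9QUOlaXKRdE9Jzjckvk4+MWA2RLdOYrt/R2d4f39/f4B/e4B6a31OfVl0elqHkW2p2dqyTWN5MBJBTBNwzf7cYdS4/8t7SDAbNy4hbEs8WHCWfIW15LbLtdjmdLXFkHRjL2xren6AgIB/gH9/gH9/Y2d1aXaFaV6T3MehUUZ4Ew5bctPtwe2vUhFG/97Mr4fYT3DWcrTUZHq6gTZv3OWstZBQYlo8dbJhKaLCW2R/gH9/gH9/gH9/aYSTYYygUmOt3a6si0N5J0RVOGkmjmohTDJe8vnSltqPRz+ak2GMVjF6jLDPv+/b5pD02tvxtPTzShOabmJ/gH9/gH9/gH9/boNlWHRTM1RHnj1EznWHNkmYUU+1lMnDPZ7r9uHV06trMD9SfX98MC1n0+CQUcY0OJOg5O7dtDOWPRhLfn1/gH9/gH9/gH9/hX6Rf2+LSVx/SZe/3+fsOETdXpDg3t/tH7Xh1HTy/8zZRFiPUYyCMyx94uvBkNqWJrinsqNBjiZlgkOSfn6AgH9/gH9/gIB/fYJub4eLVJ+MK4VYfFcrglIwGo45R7JgpnGvDjRL/8zd+tHnT2yrLEWS5vPXtdSeQk9zgDlbe0xjfml3gH9/gH9/gIB/gIB/f4+PhmR9hUQsO1AeMHZToc66fbyvKlAgSl0eFSkiRGcj/9fMuH/LKJrPyOzi7pe4YEFjYDpVgmZpgH59gH97f4B/gIB/gIB/gXZjXihOyVZWjc2HEsSAO51aeEFasVmWkaJZHzgtHkYo7Opc2X1idqMzDFgQv0U24iKieSE6g3ovXIM8W5Vhcn5+f4B+f4B/NCUPMzEVf9RvztmvSaOMNVxZRHNlVJiVwlmlmk6VPXtvadlUlsib6d7lR023WyhOchpL1o+/xM/ahqS4YG5FXEomS4UeWXtfWWYzV+uVTNiVstypYYSmPVSEYHp3O0xFUTtEtpJ2SLafoNumYZ6Cu5JfiSlLRjNgVnStxIedyph9sVik3iPL2FiLmONrDyYezN3/0u/5eLPTlcCRbWGMQTdydmuFTkqGR06Iu7yXdbl5bqo0WVEpdWIyk01LUU1uUmRzmEhR2tShS1yVSUyw4rTp89jmJxX/"/>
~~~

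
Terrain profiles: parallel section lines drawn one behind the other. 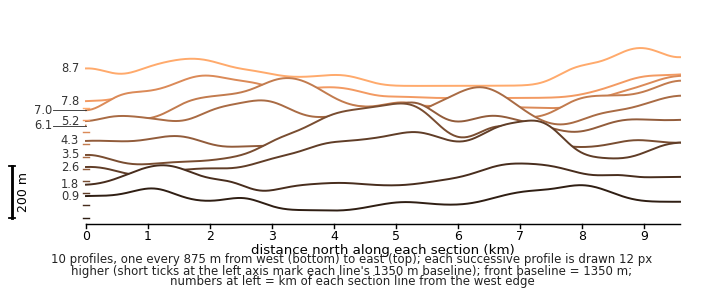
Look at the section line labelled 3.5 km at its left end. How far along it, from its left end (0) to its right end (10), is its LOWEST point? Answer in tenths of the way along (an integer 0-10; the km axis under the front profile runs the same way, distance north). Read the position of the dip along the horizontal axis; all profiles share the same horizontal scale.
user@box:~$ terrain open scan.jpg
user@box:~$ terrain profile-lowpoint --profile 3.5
1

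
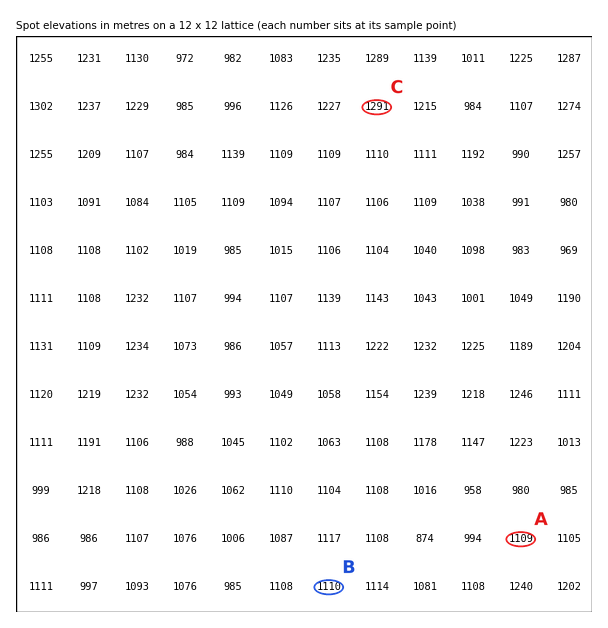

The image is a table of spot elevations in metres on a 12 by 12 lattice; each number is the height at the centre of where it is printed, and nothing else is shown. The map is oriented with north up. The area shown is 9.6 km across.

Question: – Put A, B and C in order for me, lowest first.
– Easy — A B C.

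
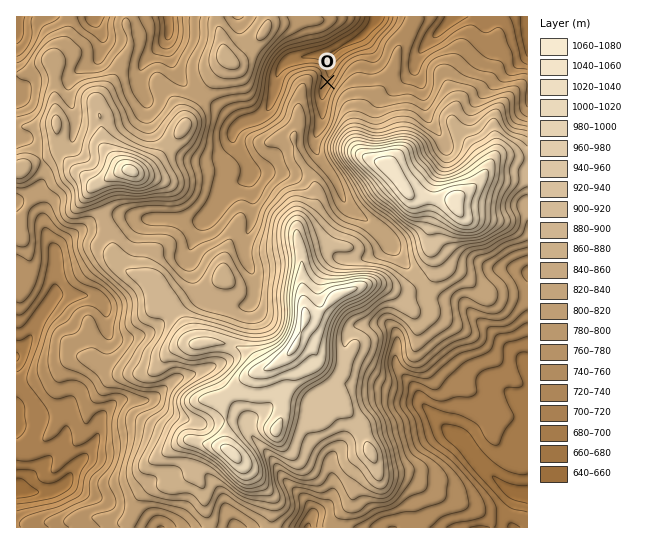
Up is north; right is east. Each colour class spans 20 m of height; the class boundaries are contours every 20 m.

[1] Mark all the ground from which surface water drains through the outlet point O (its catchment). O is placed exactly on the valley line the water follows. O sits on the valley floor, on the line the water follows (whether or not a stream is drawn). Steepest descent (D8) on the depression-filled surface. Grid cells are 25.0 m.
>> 6.846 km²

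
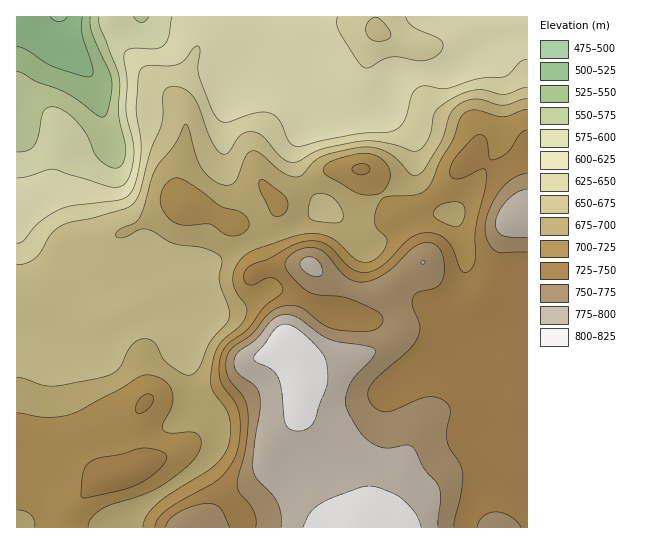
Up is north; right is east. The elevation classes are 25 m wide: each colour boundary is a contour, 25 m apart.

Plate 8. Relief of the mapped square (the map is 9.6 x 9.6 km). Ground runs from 500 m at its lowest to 825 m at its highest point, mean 690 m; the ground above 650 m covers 67.8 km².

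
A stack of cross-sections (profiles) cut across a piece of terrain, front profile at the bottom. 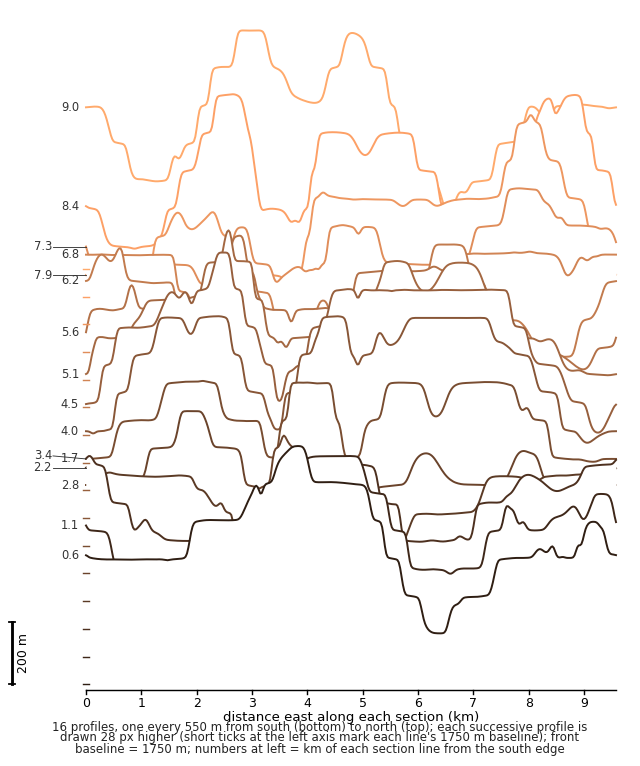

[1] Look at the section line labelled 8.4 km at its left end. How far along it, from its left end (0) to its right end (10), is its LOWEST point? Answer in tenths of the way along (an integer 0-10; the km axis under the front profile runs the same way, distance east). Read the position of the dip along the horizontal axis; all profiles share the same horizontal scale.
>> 1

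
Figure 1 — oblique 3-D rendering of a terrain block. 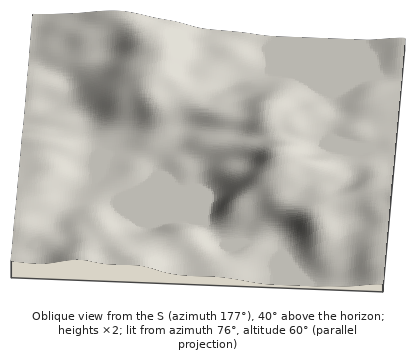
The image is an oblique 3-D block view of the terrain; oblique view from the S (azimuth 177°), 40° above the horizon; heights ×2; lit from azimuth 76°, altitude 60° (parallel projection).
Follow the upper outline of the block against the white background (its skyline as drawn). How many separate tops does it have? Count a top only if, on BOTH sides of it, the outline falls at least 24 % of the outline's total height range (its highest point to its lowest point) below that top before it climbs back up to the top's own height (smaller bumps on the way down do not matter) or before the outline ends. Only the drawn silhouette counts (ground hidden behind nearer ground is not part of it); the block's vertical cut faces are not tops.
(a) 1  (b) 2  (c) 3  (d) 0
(d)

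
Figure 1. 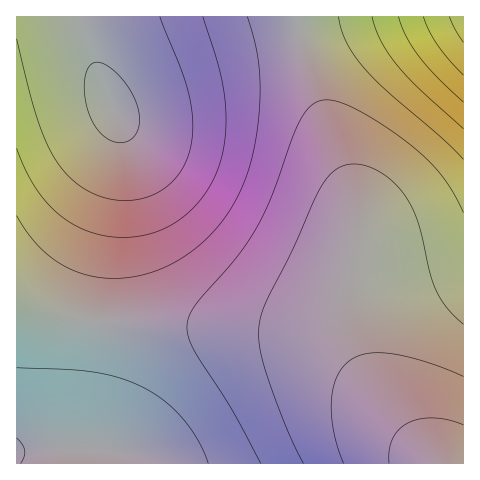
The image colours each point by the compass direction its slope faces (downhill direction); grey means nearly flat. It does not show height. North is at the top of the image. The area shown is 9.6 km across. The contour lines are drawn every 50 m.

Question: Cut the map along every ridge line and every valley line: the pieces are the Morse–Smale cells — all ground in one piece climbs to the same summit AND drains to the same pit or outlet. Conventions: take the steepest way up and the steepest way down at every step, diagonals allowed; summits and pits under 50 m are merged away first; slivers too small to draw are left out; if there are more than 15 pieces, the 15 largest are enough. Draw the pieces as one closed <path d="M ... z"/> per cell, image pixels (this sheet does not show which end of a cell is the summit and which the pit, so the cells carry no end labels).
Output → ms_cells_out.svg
<path d="M297 16l-281 1 0 287 30 10 50 8 44 3 120 4 42 5 19 8 16 11 67 78-34-52-14-35-5-25 0-28 8-55-1-22-7-27-36-98-15-55z"/><path d="M463 16l-166 1 3 17 10 40 20 59 21 54 7 27 1 22-8 55 0 28 7 34 12 26 19 32 45 53 30-1z"/><path d="M17 304l0 160 417-1-36-38-53-64-18-16-14-7-22-6-31-3-120-4-44-3-50-8z"/>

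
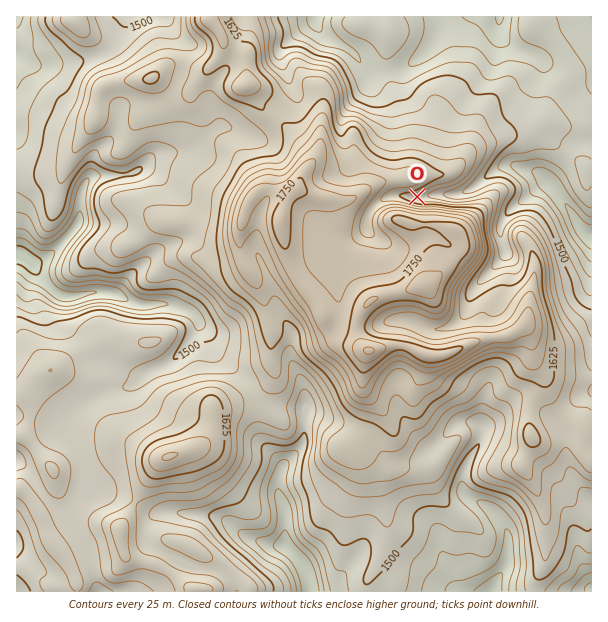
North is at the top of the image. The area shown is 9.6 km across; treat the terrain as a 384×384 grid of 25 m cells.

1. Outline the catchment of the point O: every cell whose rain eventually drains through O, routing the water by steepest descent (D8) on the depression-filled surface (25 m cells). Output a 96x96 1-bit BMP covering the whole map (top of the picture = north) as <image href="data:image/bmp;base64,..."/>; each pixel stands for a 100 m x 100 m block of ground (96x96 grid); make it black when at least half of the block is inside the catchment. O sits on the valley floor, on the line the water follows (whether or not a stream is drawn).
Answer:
<image width="96" height="96" href="data:image/bmp;base64,Qk2+BAAAAAAAAD4AAAAoAAAAYAAAAGAAAAABAAEAAAAAAIAEAAATCwAAEwsAAAIAAAAAAAAA////AAAAAAAAAAAAAAAAAAAAAAAAAAAAAAAAAAAAAAAAAAAAAAAAAAAAAAAAAAAAAAAAAAAAAAAAAAAAAAAAAAAAAAAAAAAAAAAAAAAAAAAAAAAAAAAAAAAAAAAAAAAAAAAAAAAAAAAAAAAAAAAAAAAAAAAAAAAAAAAAAAAAAAAAAAAAAAAAAAAAAAAAAAAAAAAAAAAAAAAAAAAAAAAAAAAAAAAAAAAAAAAAAAAAAAAAAAAAAAAAAAAAAAAAAAAAAAAAAAAAAAAAAAAAAAAAAAAAAAAAAAAAAAAAAAAAAAAAAAAAAAAAAAAAAAAAAAAAAAAAAAAAAAAAAAAAAAAAAAAAAAAAAAAAAAAAAAAAAAAAAAAAAAAAAAAAAAAAAAAAAAAAAAAAAAAAAAAAAAAAAAAAAAAAAAAAAAAAAAAAAAAAAAAAAAAAAAAAAAAAAAAAAAAAAAAAAAAAAAAAAAAAAAAAAAAAAAAAAAAAAAAAAAAAAAAAAAAAAAAAAAAAAAAAAAAAAAAAAAAAAAAAAAAAAAAAAAAAAAAAAAAAAAAAAAAAAAAAAAAAAAAAAAAAAAAAAAAAAAAAAAAAAAAAAAAAAAAAAAAAAAAAAAAAAAAAAAAAAAAAAAAAAAAAAAAAAAAAAAAAAAAAAAAAAAAAAAAAAAAAAAAAAAAAAAADgAAAAAAAAAAAAAAHgAAAAAAAAAAAAAAPgAAAAAAAAAAAAAAPgAAAAAAAAAAAAAAfgAAAAAAAAAAAAAAfwAAAAAAAAAAAAAA/wAAAAAAAAAAAAAA/4AAAAAAAAAAAAAB//AAAAAAAAAAAAAD//8AAAAAAAAAAAAH///gAAAAAAAAAAAH///wAAAAAAAAAAAP///4AAAAAAAAAAAP///8AAAAAAAAAAAf///+AAAAAAAAAAAf////AAAAAAAAAAAf////gAAAAAAAAAAf////gAAAAAAAAAA/////AAAAAAAAAAA////+AAAAAAAAAAA///8AAAAAAAAAAAA///4AAAAAAAAAAAA///4AAAAAAAAAAAAf//4AAAAAAAAAAAAfw/4AAAAAAAAAAAAOAP8AAAAAAAAAAAAAAH8AAAAAAAAAAAAAAB8AAAAAAAAAAAAAAAAAAAAAAAAAAAAAAAAAAAAAAAAAAAAAAAAAAAAAAAAAAAAAAAAAAAAAAAAAAAAAAAAAAAAAAAAAAAAAAAAAAAAAAAAAAAAAAAAAAAAAAAAAAAAAAAAAAAAAAAAAAAAAAAAAAAAAAAAAAAAAAAAAAAAAAAAAAAAAAAAAAAAAAAAAAAAAAAAAAAAAAAAAAAAAAAAAAAAAAAAAAAAAAAAAAAAAAAAAAAAAAAAAAAAAAAAAAAAAAAAAAAAAAAAAAAAAAAAAAAAAAAAAAAAAAAAAAAAAAAAAAAAAAAAAAAAAAAAAAAAAAAAAAAAAAAAAAAAAAAAAAAAAAAAAAAAAAAAAAAAAAAAAAAAAAAAAAAAAAAAAAAAAAAAAAAAAAAAAAAAAAAAAAAAAAAAAAAAAAAAAAAAAAAAAAAAAAAAAAAAA="/>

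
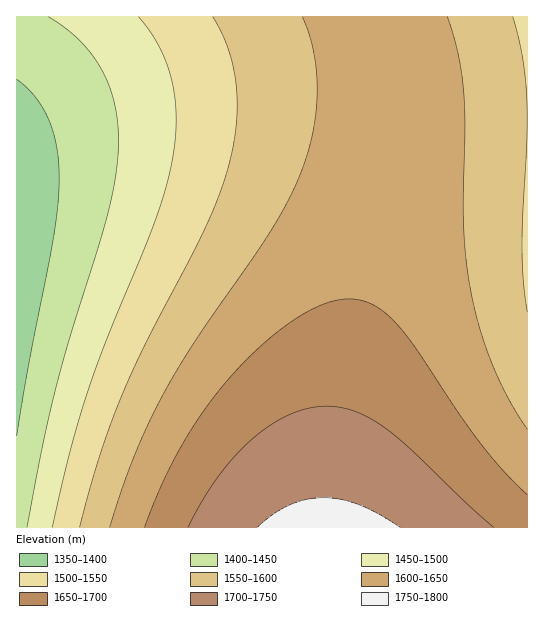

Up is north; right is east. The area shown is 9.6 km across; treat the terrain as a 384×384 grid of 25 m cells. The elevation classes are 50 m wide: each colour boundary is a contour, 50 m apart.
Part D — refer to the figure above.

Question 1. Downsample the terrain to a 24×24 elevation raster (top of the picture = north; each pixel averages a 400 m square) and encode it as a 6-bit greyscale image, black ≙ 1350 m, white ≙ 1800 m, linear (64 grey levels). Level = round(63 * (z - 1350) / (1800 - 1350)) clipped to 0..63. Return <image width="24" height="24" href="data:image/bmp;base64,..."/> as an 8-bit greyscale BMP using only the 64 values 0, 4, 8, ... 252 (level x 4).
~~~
<image width="24" height="24" href="data:image/bmp;base64,Qk12BgAAAAAAADYEAAAoAAAAGAAAABgAAAABAAgAAAAAAEACAAATCwAAEwsAAAABAAAAAAAAAAAAAAEBAQACAgIAAwMDAAQEBAAFBQUABgYGAAcHBwAICAgACQkJAAoKCgALCwsADAwMAA0NDQAODg4ADw8PABAQEAAREREAEhISABMTEwAUFBQAFRUVABYWFgAXFxcAGBgYABkZGQAaGhoAGxsbABwcHAAdHR0AHh4eAB8fHwAgICAAISEhACIiIgAjIyMAJCQkACUlJQAmJiYAJycnACgoKAApKSkAKioqACsrKwAsLCwALS0tAC4uLgAvLy8AMDAwADExMQAyMjIAMzMzADQ0NAA1NTUANjY2ADc3NwA4ODgAOTk5ADo6OgA7OzsAPDw8AD09PQA+Pj4APz8/AEBAQABBQUEAQkJCAENDQwBEREQARUVFAEZGRgBHR0cASEhIAElJSQBKSkoAS0tLAExMTABNTU0ATk5OAE9PTwBQUFAAUVFRAFJSUgBTU1MAVFRUAFVVVQBWVlYAV1dXAFhYWABZWVkAWlpaAFtbWwBcXFwAXV1dAF5eXgBfX18AYGBgAGFhYQBiYmIAY2NjAGRkZABlZWUAZmZmAGdnZwBoaGgAaWlpAGpqagBra2sAbGxsAG1tbQBubm4Ab29vAHBwcABxcXEAcnJyAHNzcwB0dHQAdXV1AHZ2dgB3d3cAeHh4AHl5eQB6enoAe3t7AHx8fAB9fX0Afn5+AH9/fwCAgIAAgYGBAIKCggCDg4MAhISEAIWFhQCGhoYAh4eHAIiIiACJiYkAioqKAIuLiwCMjIwAjY2NAI6OjgCPj48AkJCQAJGRkQCSkpIAk5OTAJSUlACVlZUAlpaWAJeXlwCYmJgAmZmZAJqamgCbm5sAnJycAJ2dnQCenp4An5+fAKCgoAChoaEAoqKiAKOjowCkpKQApaWlAKampgCnp6cAqKioAKmpqQCqqqoAq6urAKysrACtra0Arq6uAK+vrwCwsLAAsbGxALKysgCzs7MAtLS0ALW1tQC2trYAt7e3ALi4uAC5ubkAurq6ALu7uwC8vLwAvb29AL6+vgC/v78AwMDAAMHBwQDCwsIAw8PDAMTExADFxcUAxsbGAMfHxwDIyMgAycnJAMrKygDLy8sAzMzMAM3NzQDOzs4Az8/PANDQ0ADR0dEA0tLSANPT0wDU1NQA1dXVANbW1gDX19cA2NjYANnZ2QDa2toA29vbANzc3ADd3d0A3t7eAN/f3wDg4OAA4eHhAOLi4gDj4+MA5OTkAOXl5QDm5uYA5+fnAOjo6ADp6ekA6urqAOvr6wDs7OwA7e3tAO7u7gDv7+8A8PDwAPHx8QDy8vIA8/PzAPT09AD19fUA9vb2APf39wD4+PgA+fn5APr6+gD7+/sA/Pz8AP39/QD+/v4A////ADRMZHiMnKy8yNDY4OTk5OTk4NzUzMjAuDBIYHSEmKi0wMjQ2Nzg4ODc2NTMxMC0rCxEWGyAkKCsuMTM0NTY2NjU0MzEwLSspChAVGh4jJiotLzEzNDQ1NDQzMTAuLCknCQ8UGB0hJSgrLS8xMjMzMzIxMC4sKiclCA0SFxsfIyYpLC4vMDExMTEwLiwqKCUjCAwRFRoeISQnKiwuLy8wMC8uLSspJyQhBwsQFBgcHyMmKCosLS4uLi4tKyooJSMgBgoOExYaHiEkJigqKywtLSwrKiknJCIfBQkNERUZHB8iJCcoKisrKysqKSgmIyEeBQgMEBMXGh0gIyUnKCkqKiopKCclIyAdBAgLDxIWGRwfISMlJygpKSkpKCYlIiAdBAcKDhEUFxodICIkJicoKCgoJyYkIiAdAwYJDRATFhkcHiEjJCYnJygnJyYkIiAdAwYJDA8SFRgbHR8iIyUmJycnJiUkIiAdAwYICw4RFBcZHB4hIiQlJiYmJiUkIiAdBAYICw4QExYZGx4gIiMlJiYmJiUkIiAdBAYICw0QExUYGx0fISMkJSYmJiUkIiAdBQcJCw0QEhUYGh0fISIkJSYmJiUkIiAdBgcJCw4QEhUYGhweICIkJSUmJSUkIiAdBwgKDA4QExUYGhweICIjJSUmJSUkIiAdCAoLDQ8RExYYGh0fISIkJSUlJSUkIiAdCgsNDhASFBcZGx0fISIkJSUlJSQjIR8cDA0OEBIUFhgaHB4gISMkJSUlJSQjIR8cA=="/>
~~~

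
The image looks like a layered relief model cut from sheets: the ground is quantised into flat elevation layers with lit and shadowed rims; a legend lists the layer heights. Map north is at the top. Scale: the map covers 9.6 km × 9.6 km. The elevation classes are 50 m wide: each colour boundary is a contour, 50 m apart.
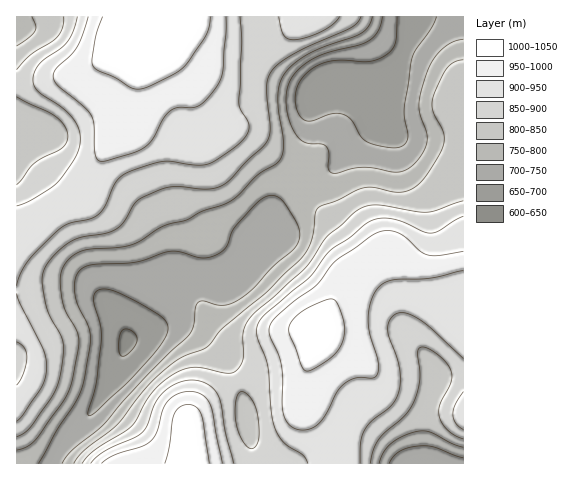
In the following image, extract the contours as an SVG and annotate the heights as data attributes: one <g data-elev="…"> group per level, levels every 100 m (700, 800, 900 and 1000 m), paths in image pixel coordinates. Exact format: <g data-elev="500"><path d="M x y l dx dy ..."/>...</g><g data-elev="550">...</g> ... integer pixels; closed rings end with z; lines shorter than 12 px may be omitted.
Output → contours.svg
<g data-elev="700"><path d="M89 416l-1-4 8-30 5-43-1-13-6-21 0-8 1-4 3-3 10-1 22 9 29 17 7 7 2 8-3 7-7 11-24 28-38 36z"/><path d="M437 17l-6 12-16 21-3 10-8 50 4 27-4 8-6 3-7 0-23-6-7-6-10-17-9-5-12 0-19 7-5 0-4-3-5-9-2-13 3-11 7-10 10-8 13-5 14-2 27 2 16-7 6-5 4-7 2-26"/></g><g data-elev="800"><path d="M379 463l5-11 7-9 12-7 14-5 7 0 7 1 21 11 11 4"/><path d="M17 450l11-4 9-8 27-38 8-17 7-42-2-9-12-21-3-14-1-21 1-7 5-7 8-8 9-4 35-3 15-3 28-18 25-6 14-8 23-8 12-7 20-20 20-13 6-7 1-16-4-30-1-16 2-12 5-10 11-11 15-9 51-20 7-7 3-9"/><path d="M463 60l-9 2-7 6-13 27-2 8 1 7 10 21 1 10-6 16-17 25-10 7-9 3-10 0-18-5-11 1-26 12-18 7-4 7-4 28-4 9-7 9-34 33-43 35-15 18-28 12-20 16-17 17-25 33-34 26-10 13"/><path d="M32 17l4 9-1 5-6 7-12 8"/></g><g data-elev="900"><path d="M234 463l-9-30-4-29-3-9-5-6-6-5-7-3-8-1-16 3-14 10-7 10-8 22-6 8-36 18-8 5-6 7"/><path d="M360 463l1-21 3-11 7-10 21-17 7-14 1-11-1-12-11-37 1-8 3-5 5-4 6 0 14 5 14 10 32 31"/><path d="M17 421l6-7 18-26 4-11 2-10-4-17-22-45-4-11"/><path d="M463 392l-8 12-2 10 2 9 8 7"/><path d="M17 342l7 6 3 9-4 17-6 11"/><path d="M17 286l4-13 7-11 29-31 11-7 23-6 9-5 6-9 9-21 8-8 13-6 26-8 10 0 24 4 12-1 22-13 14-13 4-6 1-6-2-6-7-11-1-6 3-60-2-26"/><path d="M463 216l-24 15-8 2-7-1-19-9-13-4-11-1-11 3-21 17-19 12-21 27-42 36-8 8-2 6 0 7 11 33 3 44 3 16 9 14 20 14 5 8"/><path d="M77 17l-4 14-5 10-7 7-21 15-5 8-2 9 1 5 4 6 25 18 12 13 5 12-1 16-6 12-17 22-24 16-15 6"/><path d="M279 17l5 18 3 3 6 2 13-2 15-6 11-7 8-8"/></g><g data-elev="1000"><path d="M209 463l-8-49-5-7-8-3-8 3-6 7-5 33-4 16"/><path d="M304 370l7 0 16-9 9-8 6-10 2-10 0-11-5-16-5-6-8 0-19 8-11 8-6 9-1 9 12 31z"/><path d="M103 17l-8 22-3 20 1 7 5 5 17 6 16 11 7 1 16-5 21-10 9-7 22-31 3-9 1-10"/></g>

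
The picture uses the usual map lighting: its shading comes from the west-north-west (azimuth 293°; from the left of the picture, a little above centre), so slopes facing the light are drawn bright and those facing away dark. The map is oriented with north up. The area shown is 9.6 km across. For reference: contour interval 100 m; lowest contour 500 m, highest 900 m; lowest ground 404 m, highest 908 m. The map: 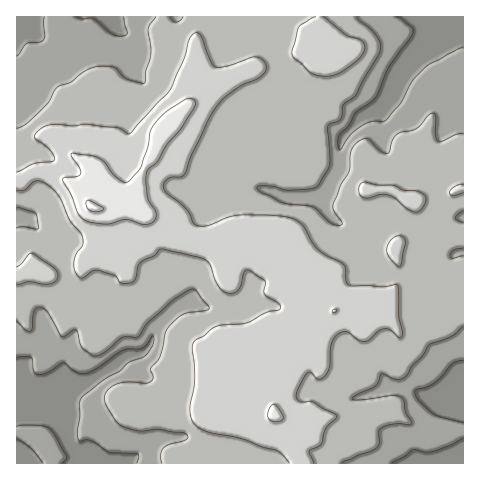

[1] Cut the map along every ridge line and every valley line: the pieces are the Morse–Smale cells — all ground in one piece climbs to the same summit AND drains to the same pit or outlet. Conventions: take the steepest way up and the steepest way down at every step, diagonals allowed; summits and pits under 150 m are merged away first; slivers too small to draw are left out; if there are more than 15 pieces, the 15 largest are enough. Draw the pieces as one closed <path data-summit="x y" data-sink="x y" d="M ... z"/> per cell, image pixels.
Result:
<path data-summit="92 207" data-sink="17 395" d="M47 171l-13 0-18 10 0 282 285 1 0-4-15-22-3-14-9-12 0-7 16-36 0-28 8-20 9-10 7-3 11-2 7 3-6-8-2-18-6-12-18-18-16-20-48-2-27 10-30-1-6-2-18-18-24-14-18-1-5 3-16-1-16-21z"/><path data-summit="92 207" data-sink="453 17" d="M463 16l-143 0-1 8 13 11 4 7 0 13-7 4-9 1-11-7-9 0-15 10-27 4-15 6-25 12-28 19-29 33-8 20-12 18-5 21-6 10 25 14 18 18 6 2 30 1 27-10 48 2 16 20 18 18 6 12 2 18 8 10 16-6 31-2 10 5 29 0 22 12 19-18 3-1z"/><path data-summit="92 207" data-sink="17 17" d="M319 16l-302 0-1 164 4 0 14-9 13 0 29 15 16 21 16 1 5-3 17 1 6-10 5-21 12-18 8-20 29-33 28-19 25-12 15-6 27-4 15-10 9 0 11 7 9-1 7-4 0-13-4-7-13-11z"/><path data-summit="92 207" data-sink="463 405" d="M463 302l-2 0-19 18-22-12-29 0-10-5-31 2-15 6-10-5-7 0-11 5-6 7-11 23 0 28-14 28-2 15 7 7 5 19 16 26 162-1z"/>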